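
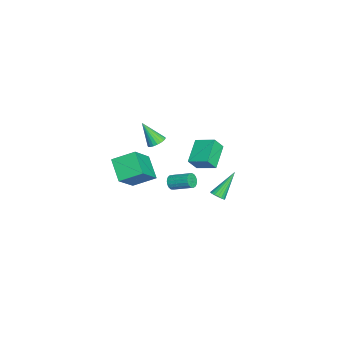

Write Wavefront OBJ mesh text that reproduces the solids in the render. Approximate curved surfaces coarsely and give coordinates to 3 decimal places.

v -4.633 0.086 -2.205
v -4.112 1.28 -1.722
v -3.11 -0.239 -3.047
v -2.588 0.956 -2.563
v -4.272 -0.416 -1.357
v -3.75 0.779 -0.873
v -2.748 -0.74 -2.198
v -2.227 0.454 -1.715
v -3.483 -2.675 -1.108
v -2.953 -2.989 -1.178
v -3.837 -3.585 0.308
v -2.879 -2.791 -1.031
v -2.909 -2.572 -0.898
v -3.038 -2.371 -0.802
v -3.245 -2.223 -0.758
v -3.492 -2.153 -0.775
v -3.738 -2.173 -0.849
v -3.94 -2.28 -0.969
v -4.063 -2.456 -1.112
v -4.086 -2.669 -1.255
v -4.004 -2.884 -1.372
v -3.832 -3.062 -1.444
v -3.6 -3.174 -1.458
v -3.348 -3.199 -1.411
v -3.119 -3.134 -1.312
v -1.2 1.147 -4.019
v -0.765 1.186 -3.756
v -2.18 2.093 -2.541
v -0.767 1.377 -3.879
v -0.855 1.522 -4.03
v -1.011 1.592 -4.179
v -1.205 1.575 -4.296
v -1.397 1.472 -4.358
v -1.551 1.305 -4.353
v -1.635 1.107 -4.282
v -1.633 0.917 -4.159
v -1.545 0.772 -4.008
v -1.389 0.701 -3.859
v -1.196 0.719 -3.742
v -1.003 0.821 -3.68
v -0.849 0.988 -3.685
v -0.477 -1.503 -2.402
v -0.177 -1.764 -2.067
v 0.238 -0.538 -1.484
v -0.063 -0.277 -1.818
v -0.027 -1.722 -2.262
v 0.388 -0.496 -1.678
v 0.019 -1.63 -2.488
v 0.434 -0.404 -1.904
v -0.048 -1.509 -2.695
v 0.367 -0.283 -2.111
v -0.214 -1.386 -2.834
v 0.201 -0.16 -2.251
v -0.44 -1.291 -2.875
v -0.025 -0.064 -2.291
v -0.674 -1.244 -2.807
v -0.26 -0.017 -2.223
v -0.864 -1.256 -2.646
v -0.449 -0.03 -2.063
v -0.965 -1.325 -2.43
v -0.55 -0.099 -1.846
v -0.955 -1.435 -2.206
v -0.54 -0.208 -1.623
v -0.835 -1.56 -2.028
v -0.42 -0.334 -1.444
v -0.633 -1.673 -1.935
v -0.218 -0.446 -1.352
v -0.395 -1.746 -1.949
v 0.019 -0.52 -1.366
v 3.678 -3.315 0.443
v 2.503 -3.858 1.349
v 3.581 -1.987 1.113
v 2.405 -2.53 2.018
v 5.055 -3.93 1.862
v 3.879 -4.473 2.767
v 4.957 -2.602 2.531
v 3.782 -3.145 3.437
f 2 4 1
f 5 2 1
f 1 4 3
f 3 5 1
f 2 8 4
f 6 2 5
f 6 8 2
f 4 8 3
f 7 5 3
f 3 8 7
f 7 6 5
f 8 6 7
f 10 9 12
f 10 12 11
f 12 9 13
f 12 13 11
f 13 9 14
f 13 14 11
f 14 9 15
f 14 15 11
f 15 9 16
f 15 16 11
f 16 9 17
f 16 17 11
f 17 9 18
f 17 18 11
f 18 9 19
f 18 19 11
f 19 9 20
f 19 20 11
f 20 9 21
f 20 21 11
f 21 9 22
f 21 22 11
f 22 9 23
f 22 23 11
f 23 9 24
f 23 24 11
f 24 9 25
f 24 25 11
f 25 9 10
f 25 10 11
f 27 26 29
f 27 29 28
f 29 26 30
f 29 30 28
f 30 26 31
f 30 31 28
f 31 26 32
f 31 32 28
f 32 26 33
f 32 33 28
f 33 26 34
f 33 34 28
f 34 26 35
f 34 35 28
f 35 26 36
f 35 36 28
f 36 26 37
f 36 37 28
f 37 26 38
f 37 38 28
f 38 26 39
f 38 39 28
f 39 26 40
f 39 40 28
f 40 26 41
f 40 41 28
f 41 26 27
f 41 27 28
f 43 42 46
f 43 46 44
f 44 46 47
f 44 47 45
f 46 42 48
f 46 48 47
f 47 48 49
f 47 49 45
f 48 42 50
f 48 50 49
f 49 50 51
f 49 51 45
f 50 42 52
f 50 52 51
f 51 52 53
f 51 53 45
f 52 42 54
f 52 54 53
f 53 54 55
f 53 55 45
f 54 42 56
f 54 56 55
f 55 56 57
f 55 57 45
f 56 42 58
f 56 58 57
f 57 58 59
f 57 59 45
f 58 42 60
f 58 60 59
f 59 60 61
f 59 61 45
f 60 42 62
f 60 62 61
f 61 62 63
f 61 63 45
f 62 42 64
f 62 64 63
f 63 64 65
f 63 65 45
f 64 42 66
f 64 66 65
f 65 66 67
f 65 67 45
f 66 42 68
f 66 68 67
f 67 68 69
f 67 69 45
f 68 42 43
f 68 43 69
f 69 43 44
f 69 44 45
f 71 73 70
f 74 71 70
f 70 73 72
f 72 74 70
f 71 77 73
f 75 71 74
f 75 77 71
f 73 77 72
f 76 74 72
f 72 77 76
f 76 75 74
f 77 75 76



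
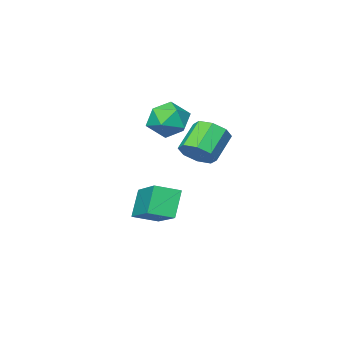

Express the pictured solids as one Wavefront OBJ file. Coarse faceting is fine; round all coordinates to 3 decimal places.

v 0.919 -1.541 -3.292
v 1.713 -1.961 -3.015
v 1.503 0.146 -2.414
v 2.297 -0.273 -2.136
v 1.443 -1.207 -4.284
v 2.237 -1.626 -4.006
v 2.027 0.481 -3.405
v 2.821 0.061 -3.128
v 1.187 0.543 -0.753
v 1.48 0.922 -0.271
v 0.606 0.596 0.516
v 0.313 0.217 0.033
v 1.131 1.189 -0.549
v 0.256 0.863 0.237
v 0.814 1.077 -0.947
v -0.06 0.752 -0.16
v 0.716 0.653 -1.231
v -0.158 0.327 -0.445
v 0.894 0.164 -1.236
v 0.02 -0.162 -0.449
v 1.244 -0.103 -0.957
v 0.369 -0.429 -0.171
v 1.56 0.008 -0.56
v 0.686 -0.317 0.227
v 1.658 0.433 -0.275
v 0.784 0.107 0.511
v 1.313 0.049 0.293
v 1.703 -0.462 -0.199
v 1.137 -0.918 1.159
v 1.527 -1.429 0.667
v 1.933 -0.834 1.036
v 2.041 -0.236 0.501
v 0.799 -1.144 0.459
v 0.907 -0.546 -0.076
v 1.385 -1.2 -0.096
v 2.086 -1.008 0.26
v 0.754 -0.372 0.7
v 1.455 -0.18 1.056
f 2 4 1
f 5 2 1
f 1 4 3
f 3 5 1
f 2 8 4
f 6 2 5
f 6 8 2
f 4 8 3
f 7 5 3
f 3 8 7
f 7 6 5
f 8 6 7
f 10 9 13
f 10 13 11
f 11 13 14
f 11 14 12
f 13 9 15
f 13 15 14
f 14 15 16
f 14 16 12
f 15 9 17
f 15 17 16
f 16 17 18
f 16 18 12
f 17 9 19
f 17 19 18
f 18 19 20
f 18 20 12
f 19 9 21
f 19 21 20
f 20 21 22
f 20 22 12
f 21 9 23
f 21 23 22
f 22 23 24
f 22 24 12
f 23 9 25
f 23 25 24
f 24 25 26
f 24 26 12
f 25 9 10
f 25 10 26
f 26 10 11
f 26 11 12
f 27 38 32
f 27 32 28
f 27 28 34
f 27 34 37
f 27 37 38
f 28 32 36
f 32 38 31
f 38 37 29
f 37 34 33
f 34 28 35
f 30 36 31
f 30 31 29
f 30 29 33
f 30 33 35
f 30 35 36
f 31 36 32
f 29 31 38
f 33 29 37
f 35 33 34
f 36 35 28



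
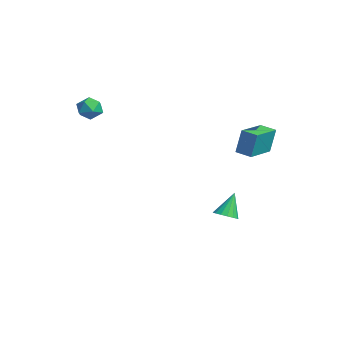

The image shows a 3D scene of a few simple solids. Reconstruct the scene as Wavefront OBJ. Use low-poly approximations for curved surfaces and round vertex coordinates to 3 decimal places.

v -0.156 1.463 -2.927
v 0.254 1.1 -2.636
v -0.524 2.037 -1.693
v 0.41 1.343 -2.703
v 0.436 1.614 -2.821
v 0.327 1.851 -2.963
v 0.107 1.998 -3.098
v -0.173 2.023 -3.193
v -0.449 1.919 -3.227
v -0.658 1.711 -3.192
v -0.752 1.446 -3.097
v -0.709 1.185 -2.963
v -0.54 0.988 -2.82
v -0.282 0.899 -2.702
v 0.004 0.939 -2.636
v -3.098 -3.46 3.122
v -2.761 -4.026 3.373
v -4.099 -3.974 3.307
v -3.762 -4.54 3.558
v -3.757 -3.937 3.922
v -3.138 -3.619 3.808
v -3.722 -4.381 2.872
v -3.103 -4.063 2.758
v -3.147 -4.595 3.219
v -3.168 -4.32 3.867
v -3.692 -3.68 2.813
v -3.713 -3.405 3.461
v 2.451 0.977 2.17
v 2.517 1.224 3.465
v 1.43 2.247 1.981
v 1.497 2.493 3.276
v 3.083 1.467 2.044
v 3.15 1.713 3.339
v 2.063 2.736 1.855
v 2.129 2.983 3.15
f 2 1 4
f 2 4 3
f 4 1 5
f 4 5 3
f 5 1 6
f 5 6 3
f 6 1 7
f 6 7 3
f 7 1 8
f 7 8 3
f 8 1 9
f 8 9 3
f 9 1 10
f 9 10 3
f 10 1 11
f 10 11 3
f 11 1 12
f 11 12 3
f 12 1 13
f 12 13 3
f 13 1 14
f 13 14 3
f 14 1 15
f 14 15 3
f 15 1 2
f 15 2 3
f 16 27 21
f 16 21 17
f 16 17 23
f 16 23 26
f 16 26 27
f 17 21 25
f 21 27 20
f 27 26 18
f 26 23 22
f 23 17 24
f 19 25 20
f 19 20 18
f 19 18 22
f 19 22 24
f 19 24 25
f 20 25 21
f 18 20 27
f 22 18 26
f 24 22 23
f 25 24 17
f 29 31 28
f 32 29 28
f 28 31 30
f 30 32 28
f 29 35 31
f 33 29 32
f 33 35 29
f 31 35 30
f 34 32 30
f 30 35 34
f 34 33 32
f 35 33 34



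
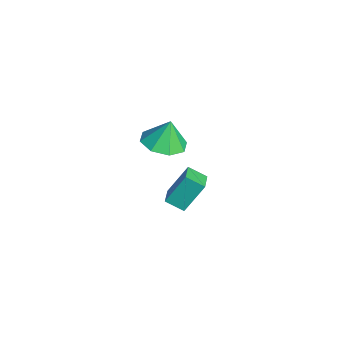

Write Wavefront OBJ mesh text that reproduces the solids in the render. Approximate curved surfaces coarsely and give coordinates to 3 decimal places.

v -1.417 0.03 -2.629
v -1.505 0.977 -1.172
v -1.011 0.798 -3.104
v -1.099 1.745 -1.647
v -0.461 -0.305 -2.353
v -0.549 0.642 -0.896
v -0.055 0.463 -2.828
v -0.143 1.41 -1.371
v 0.399 -0.546 2.788
v 1.136 -1.244 3.017
v 0.321 -0.214 4.052
v 1.437 -0.527 2.847
v 1.13 0.178 2.642
v 0.395 0.459 2.523
v -0.338 0.151 2.559
v -0.639 -0.566 2.729
v -0.332 -1.271 2.933
v 0.403 -1.552 3.053
f 2 4 1
f 5 2 1
f 1 4 3
f 3 5 1
f 2 8 4
f 6 2 5
f 6 8 2
f 4 8 3
f 7 5 3
f 3 8 7
f 7 6 5
f 8 6 7
f 10 9 12
f 10 12 11
f 12 9 13
f 12 13 11
f 13 9 14
f 13 14 11
f 14 9 15
f 14 15 11
f 15 9 16
f 15 16 11
f 16 9 17
f 16 17 11
f 17 9 18
f 17 18 11
f 18 9 10
f 18 10 11



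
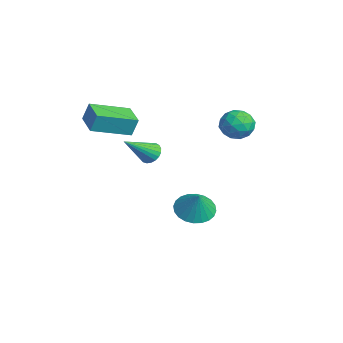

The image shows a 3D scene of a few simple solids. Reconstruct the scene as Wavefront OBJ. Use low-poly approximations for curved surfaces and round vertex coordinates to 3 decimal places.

v 1.661 -1.959 0.866
v 2.27 -1.886 0.681
v 2.219 -3.401 2.134
v 2.252 -1.714 0.884
v 2.133 -1.585 1.083
v 1.932 -1.52 1.246
v 1.684 -1.531 1.342
v 1.432 -1.616 1.356
v 1.22 -1.761 1.285
v 1.084 -1.939 1.142
v 1.048 -2.121 0.951
v 1.118 -2.275 0.746
v 1.281 -2.374 0.561
v 1.511 -2.401 0.429
v 1.766 -2.352 0.372
v 2.003 -2.235 0.401
v 2.181 -2.07 0.51
v -1.233 3.23 1.069
v -0.6 3.664 0.498
v -0.1 2.356 1.662
v 0.533 2.79 1.091
v 0.126 3.274 1.809
v -0.574 3.814 1.443
v -0.126 2.206 0.717
v -0.826 2.746 0.351
v 0.085 3.031 0.281
v 0.24 3.691 0.956
v -0.94 2.329 1.204
v -0.785 2.989 1.879
v -1.016 3.523 0.732
v 0.316 2.497 1.428
v 0.076 2.781 1.851
v 0.449 3.036 1.515
v -1.001 3.612 1.287
v -0.628 3.867 0.952
v -0.202 3.638 1.722
v -0.072 2.153 1.208
v 0.301 2.408 0.873
v -1.149 2.984 0.645
v -0.776 3.239 0.309
v -0.498 2.382 0.438
v -0.241 3.407 0.268
v 0.424 2.894 0.617
v 0.037 2.55 0.397
v -0.374 2.867 0.182
v -0.15 3.795 0.665
v 0.516 3.281 1.013
v 0.277 3.566 1.436
v -0.135 3.883 1.22
v 0.252 3.423 0.537
v -1.216 2.739 1.147
v -0.55 2.225 1.495
v -0.565 2.137 0.94
v -0.977 2.454 0.724
v -1.124 3.126 1.543
v -0.459 2.613 1.892
v -0.326 3.153 1.978
v -0.737 3.47 1.763
v -0.952 2.597 1.623
v -0.495 0.92 -4.571
v 0.433 0.974 -5.1
v 0.215 0.9 -3.329
v 0.348 1.379 -5.045
v 0.134 1.714 -4.917
v -0.176 1.928 -4.736
v -0.534 1.989 -4.531
v -0.886 1.887 -4.331
v -1.179 1.638 -4.168
v -1.367 1.279 -4.066
v -1.423 0.866 -4.041
v -1.337 0.461 -4.096
v -1.123 0.127 -4.224
v -0.814 -0.088 -4.405
v -0.456 -0.148 -4.611
v -0.103 -0.046 -4.81
v 0.189 0.203 -4.974
v 0.378 0.561 -5.075
v -2.33 -4.23 1.604
v -2.233 -3.904 2.618
v -2.42 -2.153 0.946
v -2.323 -1.828 1.961
v -0.877 -4.212 1.459
v -0.78 -3.887 2.474
v -0.967 -2.136 0.802
v -0.87 -1.81 1.816
f 2 1 4
f 2 4 3
f 4 1 5
f 4 5 3
f 5 1 6
f 5 6 3
f 6 1 7
f 6 7 3
f 7 1 8
f 7 8 3
f 8 1 9
f 8 9 3
f 9 1 10
f 9 10 3
f 10 1 11
f 10 11 3
f 11 1 12
f 11 12 3
f 12 1 13
f 12 13 3
f 13 1 14
f 13 14 3
f 14 1 15
f 14 15 3
f 15 1 16
f 15 16 3
f 16 1 17
f 16 17 3
f 17 1 2
f 17 2 3
f 18 55 34
f 55 29 58
f 34 58 23
f 55 58 34
f 18 34 30
f 34 23 35
f 30 35 19
f 34 35 30
f 18 30 39
f 30 19 40
f 39 40 25
f 30 40 39
f 18 39 51
f 39 25 54
f 51 54 28
f 39 54 51
f 18 51 55
f 51 28 59
f 55 59 29
f 51 59 55
f 19 35 46
f 35 23 49
f 46 49 27
f 35 49 46
f 23 58 36
f 58 29 57
f 36 57 22
f 58 57 36
f 29 59 56
f 59 28 52
f 56 52 20
f 59 52 56
f 28 54 53
f 54 25 41
f 53 41 24
f 54 41 53
f 25 40 45
f 40 19 42
f 45 42 26
f 40 42 45
f 21 47 33
f 47 27 48
f 33 48 22
f 47 48 33
f 21 33 31
f 33 22 32
f 31 32 20
f 33 32 31
f 21 31 38
f 31 20 37
f 38 37 24
f 31 37 38
f 21 38 43
f 38 24 44
f 43 44 26
f 38 44 43
f 21 43 47
f 43 26 50
f 47 50 27
f 43 50 47
f 22 48 36
f 48 27 49
f 36 49 23
f 48 49 36
f 20 32 56
f 32 22 57
f 56 57 29
f 32 57 56
f 24 37 53
f 37 20 52
f 53 52 28
f 37 52 53
f 26 44 45
f 44 24 41
f 45 41 25
f 44 41 45
f 27 50 46
f 50 26 42
f 46 42 19
f 50 42 46
f 61 60 63
f 61 63 62
f 63 60 64
f 63 64 62
f 64 60 65
f 64 65 62
f 65 60 66
f 65 66 62
f 66 60 67
f 66 67 62
f 67 60 68
f 67 68 62
f 68 60 69
f 68 69 62
f 69 60 70
f 69 70 62
f 70 60 71
f 70 71 62
f 71 60 72
f 71 72 62
f 72 60 73
f 72 73 62
f 73 60 74
f 73 74 62
f 74 60 75
f 74 75 62
f 75 60 76
f 75 76 62
f 76 60 77
f 76 77 62
f 77 60 61
f 77 61 62
f 79 81 78
f 82 79 78
f 78 81 80
f 80 82 78
f 79 85 81
f 83 79 82
f 83 85 79
f 81 85 80
f 84 82 80
f 80 85 84
f 84 83 82
f 85 83 84



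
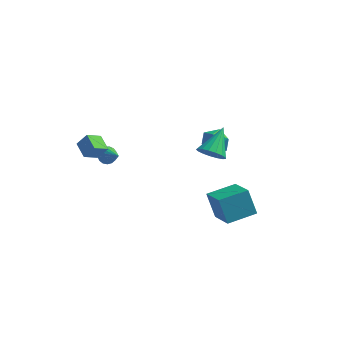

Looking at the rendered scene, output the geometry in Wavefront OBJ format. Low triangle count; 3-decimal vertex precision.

v -3.725 -0.634 0.866
v -3.326 -0.135 0.889
v -2.755 -1.446 1.634
v -3.498 -0.103 1.141
v -3.722 -0.192 1.329
v -3.947 -0.383 1.412
v -4.121 -0.631 1.369
v -4.204 -0.88 1.211
v -4.178 -1.073 0.975
v -4.048 -1.165 0.713
v -3.844 -1.135 0.486
v -3.613 -0.991 0.347
v -3.407 -0.765 0.326
v -3.275 -0.509 0.429
v -3.245 -0.281 0.632
v -4.581 -3.511 3.877
v -3.989 -3.395 4.687
v -4.008 -2.748 3.349
v -3.416 -2.632 4.159
v -3.884 -4.308 3.481
v -3.292 -4.192 4.291
v -3.311 -3.545 2.953
v -2.719 -3.429 3.763
v 2.662 0.228 -4.055
v 1.992 0.66 -2.431
v 4.119 1.482 -3.789
v 3.448 1.914 -2.164
v 3.812 -1.294 -3.176
v 3.141 -0.862 -1.551
v 5.268 -0.04 -2.909
v 4.598 0.392 -1.285
v 2.546 -0.473 2.228
v 3.459 -0.654 2.234
v 2.854 1.113 3.492
v 3.408 -0.372 1.893
v 3.16 -0.114 1.629
v 2.771 0.063 1.502
v 2.331 0.116 1.542
v 1.941 0.035 1.739
v 1.689 -0.162 2.048
v 1.633 -0.431 2.398
v 1.787 -0.709 2.71
v 2.115 -0.933 2.911
v 2.541 -1.052 2.956
v 2.969 -1.037 2.835
v 3.3 -0.894 2.574
v 1.06 3.427 0.942
v 1.96 3.803 1.159
v 1.72 2.517 -0.219
v 2.62 2.893 -0.002
v 2.164 2.284 0.645
v 1.756 2.847 1.363
v 1.924 3.473 -0.423
v 1.516 4.036 0.295
v 2.494 3.832 0.315
v 2.642 3.097 0.976
v 1.038 3.223 -0.036
v 1.186 2.488 0.625
f 2 1 4
f 2 4 3
f 4 1 5
f 4 5 3
f 5 1 6
f 5 6 3
f 6 1 7
f 6 7 3
f 7 1 8
f 7 8 3
f 8 1 9
f 8 9 3
f 9 1 10
f 9 10 3
f 10 1 11
f 10 11 3
f 11 1 12
f 11 12 3
f 12 1 13
f 12 13 3
f 13 1 14
f 13 14 3
f 14 1 15
f 14 15 3
f 15 1 2
f 15 2 3
f 17 19 16
f 20 17 16
f 16 19 18
f 18 20 16
f 17 23 19
f 21 17 20
f 21 23 17
f 19 23 18
f 22 20 18
f 18 23 22
f 22 21 20
f 23 21 22
f 25 27 24
f 28 25 24
f 24 27 26
f 26 28 24
f 25 31 27
f 29 25 28
f 29 31 25
f 27 31 26
f 30 28 26
f 26 31 30
f 30 29 28
f 31 29 30
f 33 32 35
f 33 35 34
f 35 32 36
f 35 36 34
f 36 32 37
f 36 37 34
f 37 32 38
f 37 38 34
f 38 32 39
f 38 39 34
f 39 32 40
f 39 40 34
f 40 32 41
f 40 41 34
f 41 32 42
f 41 42 34
f 42 32 43
f 42 43 34
f 43 32 44
f 43 44 34
f 44 32 45
f 44 45 34
f 45 32 46
f 45 46 34
f 46 32 33
f 46 33 34
f 47 58 52
f 47 52 48
f 47 48 54
f 47 54 57
f 47 57 58
f 48 52 56
f 52 58 51
f 58 57 49
f 57 54 53
f 54 48 55
f 50 56 51
f 50 51 49
f 50 49 53
f 50 53 55
f 50 55 56
f 51 56 52
f 49 51 58
f 53 49 57
f 55 53 54
f 56 55 48



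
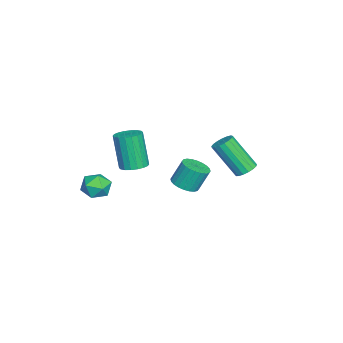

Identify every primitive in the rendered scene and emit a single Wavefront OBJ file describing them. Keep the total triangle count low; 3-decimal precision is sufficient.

v -3.131 -0.235 -0.881
v -2.664 0.268 -1.019
v -2.862 0.758 0.103
v -3.329 0.255 0.241
v -2.895 0.383 -1.109
v -3.093 0.873 0.012
v -3.162 0.404 -1.165
v -3.359 0.894 -0.044
v -3.423 0.327 -1.178
v -3.621 0.817 -0.056
v -3.641 0.165 -1.146
v -3.838 0.655 -0.024
v -3.781 -0.058 -1.073
v -3.978 0.432 0.049
v -3.822 -0.308 -0.971
v -4.019 0.182 0.151
v -3.757 -0.547 -0.855
v -3.955 -0.057 0.267
v -3.598 -0.738 -0.743
v -3.796 -0.248 0.379
v -3.367 -0.853 -0.652
v -3.565 -0.363 0.469
v -3.101 -0.874 -0.596
v -3.298 -0.384 0.525
v -2.839 -0.797 -0.584
v -3.037 -0.307 0.538
v -2.622 -0.635 -0.616
v -2.819 -0.145 0.506
v -2.482 -0.412 -0.689
v -2.679 0.078 0.433
v -2.441 -0.162 -0.791
v -2.638 0.328 0.331
v -2.505 0.077 -0.907
v -2.703 0.567 0.215
v 1.07 -3.128 2.164
v 1.511 -2.554 2.029
v 1.829 -3.846 1.591
v 2.27 -3.272 1.456
v 2.194 -3.523 2.144
v 1.725 -3.08 2.497
v 1.615 -3.32 1.123
v 1.146 -2.877 1.476
v 1.848 -2.673 1.385
v 2.205 -2.799 2.016
v 1.135 -3.601 1.604
v 1.492 -3.727 2.235
v 0.858 -1.72 2.702
v 1.408 -1.453 2.89
v 0.992 -1.792 4.587
v 0.442 -2.06 4.398
v 1.227 -1.233 2.89
v 0.811 -1.572 4.587
v 0.974 -1.109 2.852
v 0.557 -1.448 4.549
v 0.697 -1.107 2.785
v 0.28 -1.446 4.482
v 0.452 -1.226 2.701
v 0.036 -1.565 4.398
v 0.288 -1.443 2.617
v -0.129 -1.782 4.314
v 0.237 -1.715 2.55
v -0.18 -2.054 4.247
v 0.308 -1.988 2.513
v -0.108 -2.327 4.21
v 0.489 -2.208 2.513
v 0.073 -2.547 4.21
v 0.743 -2.332 2.551
v 0.326 -2.671 4.248
v 1.02 -2.334 2.618
v 0.603 -2.673 4.315
v 1.264 -2.215 2.702
v 0.848 -2.554 4.399
v 1.429 -1.998 2.786
v 1.012 -2.337 4.483
v 1.48 -1.726 2.853
v 1.063 -2.065 4.55
v 0.201 2.959 2.562
v 0.509 2.578 2.336
v 0.267 1.499 3.832
v -0.041 1.881 4.058
v 0.677 2.723 2.468
v 0.435 1.644 3.964
v 0.736 2.922 2.622
v 0.494 1.843 4.118
v 0.673 3.13 2.762
v 0.431 2.051 4.257
v 0.501 3.299 2.856
v 0.259 2.22 4.351
v 0.261 3.39 2.882
v 0.019 2.311 4.378
v 0.007 3.382 2.836
v -0.235 2.304 4.332
v -0.203 3.278 2.727
v -0.445 2.199 4.222
v -0.32 3.1 2.58
v -0.562 2.022 4.075
v -0.318 2.891 2.429
v -0.56 1.812 3.924
v -0.197 2.697 2.308
v -0.439 1.618 3.804
v 0.015 2.563 2.246
v -0.226 1.484 3.742
v 0.27 2.52 2.256
v 0.028 1.441 3.752
f 2 1 5
f 2 5 3
f 3 5 6
f 3 6 4
f 5 1 7
f 5 7 6
f 6 7 8
f 6 8 4
f 7 1 9
f 7 9 8
f 8 9 10
f 8 10 4
f 9 1 11
f 9 11 10
f 10 11 12
f 10 12 4
f 11 1 13
f 11 13 12
f 12 13 14
f 12 14 4
f 13 1 15
f 13 15 14
f 14 15 16
f 14 16 4
f 15 1 17
f 15 17 16
f 16 17 18
f 16 18 4
f 17 1 19
f 17 19 18
f 18 19 20
f 18 20 4
f 19 1 21
f 19 21 20
f 20 21 22
f 20 22 4
f 21 1 23
f 21 23 22
f 22 23 24
f 22 24 4
f 23 1 25
f 23 25 24
f 24 25 26
f 24 26 4
f 25 1 27
f 25 27 26
f 26 27 28
f 26 28 4
f 27 1 29
f 27 29 28
f 28 29 30
f 28 30 4
f 29 1 31
f 29 31 30
f 30 31 32
f 30 32 4
f 31 1 33
f 31 33 32
f 32 33 34
f 32 34 4
f 33 1 2
f 33 2 34
f 34 2 3
f 34 3 4
f 35 46 40
f 35 40 36
f 35 36 42
f 35 42 45
f 35 45 46
f 36 40 44
f 40 46 39
f 46 45 37
f 45 42 41
f 42 36 43
f 38 44 39
f 38 39 37
f 38 37 41
f 38 41 43
f 38 43 44
f 39 44 40
f 37 39 46
f 41 37 45
f 43 41 42
f 44 43 36
f 48 47 51
f 48 51 49
f 49 51 52
f 49 52 50
f 51 47 53
f 51 53 52
f 52 53 54
f 52 54 50
f 53 47 55
f 53 55 54
f 54 55 56
f 54 56 50
f 55 47 57
f 55 57 56
f 56 57 58
f 56 58 50
f 57 47 59
f 57 59 58
f 58 59 60
f 58 60 50
f 59 47 61
f 59 61 60
f 60 61 62
f 60 62 50
f 61 47 63
f 61 63 62
f 62 63 64
f 62 64 50
f 63 47 65
f 63 65 64
f 64 65 66
f 64 66 50
f 65 47 67
f 65 67 66
f 66 67 68
f 66 68 50
f 67 47 69
f 67 69 68
f 68 69 70
f 68 70 50
f 69 47 71
f 69 71 70
f 70 71 72
f 70 72 50
f 71 47 73
f 71 73 72
f 72 73 74
f 72 74 50
f 73 47 75
f 73 75 74
f 74 75 76
f 74 76 50
f 75 47 48
f 75 48 76
f 76 48 49
f 76 49 50
f 78 77 81
f 78 81 79
f 79 81 82
f 79 82 80
f 81 77 83
f 81 83 82
f 82 83 84
f 82 84 80
f 83 77 85
f 83 85 84
f 84 85 86
f 84 86 80
f 85 77 87
f 85 87 86
f 86 87 88
f 86 88 80
f 87 77 89
f 87 89 88
f 88 89 90
f 88 90 80
f 89 77 91
f 89 91 90
f 90 91 92
f 90 92 80
f 91 77 93
f 91 93 92
f 92 93 94
f 92 94 80
f 93 77 95
f 93 95 94
f 94 95 96
f 94 96 80
f 95 77 97
f 95 97 96
f 96 97 98
f 96 98 80
f 97 77 99
f 97 99 98
f 98 99 100
f 98 100 80
f 99 77 101
f 99 101 100
f 100 101 102
f 100 102 80
f 101 77 103
f 101 103 102
f 102 103 104
f 102 104 80
f 103 77 78
f 103 78 104
f 104 78 79
f 104 79 80



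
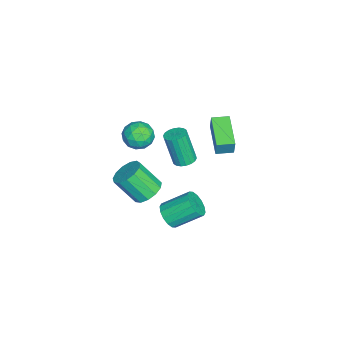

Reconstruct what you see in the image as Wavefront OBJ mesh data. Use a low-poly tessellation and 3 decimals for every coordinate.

v 3.495 -2.316 -1.062
v 4.419 -2.543 -1.188
v 4.329 -3.75 0.315
v 3.405 -3.524 0.442
v 4.411 -2.121 -0.85
v 4.321 -3.328 0.654
v 4.111 -1.761 -0.579
v 4.021 -2.968 0.925
v 3.616 -1.577 -0.461
v 3.526 -2.785 1.042
v 3.083 -1.629 -0.534
v 2.993 -2.836 0.969
v 2.68 -1.898 -0.774
v 2.59 -3.105 0.729
v 2.536 -2.301 -1.106
v 2.446 -3.508 0.397
v 2.697 -2.708 -1.424
v 2.607 -3.915 0.079
v 3.111 -2.991 -1.626
v 3.021 -4.198 -0.123
v 3.647 -3.06 -1.65
v 3.557 -4.267 -0.146
v 4.135 -2.893 -1.486
v 4.045 -4.1 0.017
v 3.061 -0.344 1.761
v 3.69 -0.151 1.886
v 3.468 -0.724 3.884
v 2.839 -0.916 3.759
v 3.533 0.097 1.94
v 3.311 -0.476 3.938
v 3.283 0.257 1.958
v 3.061 -0.315 3.956
v 2.988 0.299 1.937
v 2.766 -0.274 3.935
v 2.708 0.213 1.881
v 2.486 -0.36 3.879
v 2.498 0.017 1.802
v 2.276 -0.556 3.8
v 2.399 -0.25 1.714
v 2.177 -0.823 3.712
v 2.432 -0.536 1.636
v 2.21 -1.109 3.634
v 2.589 -0.784 1.582
v 2.367 -1.357 3.58
v 2.839 -0.945 1.564
v 2.617 -1.517 3.562
v 3.134 -0.986 1.585
v 2.912 -1.559 3.583
v 3.414 -0.9 1.641
v 3.192 -1.473 3.639
v 3.624 -0.704 1.72
v 3.402 -1.277 3.718
v 3.723 -0.437 1.808
v 3.501 -1.01 3.806
v 3.239 -2.137 3.077
v 3.809 -2.901 2.992
v 2.371 -2.899 4.108
v 2.941 -3.663 4.023
v 3.267 -2.867 4.442
v 3.804 -2.396 3.805
v 2.376 -3.404 3.295
v 2.913 -2.933 2.658
v 3.276 -3.684 3.127
v 3.826 -3.352 3.836
v 2.354 -2.448 3.264
v 2.904 -2.116 3.973
v 3.6 -2.452 2.944
v 2.58 -3.348 4.156
v 2.771 -2.88 4.402
v 3.106 -3.329 4.352
v 3.597 -2.155 3.422
v 3.932 -2.604 3.372
v 3.614 -2.585 4.224
v 2.248 -3.196 3.728
v 2.583 -3.645 3.678
v 3.074 -2.471 2.748
v 3.409 -2.92 2.698
v 2.566 -3.215 2.876
v 3.622 -3.361 2.973
v 3.111 -3.809 3.579
v 2.78 -3.657 3.151
v 3.095 -3.38 2.777
v 3.945 -3.166 3.39
v 3.435 -3.614 3.996
v 3.627 -3.147 4.242
v 3.942 -2.87 3.868
v 3.632 -3.627 3.469
v 2.745 -2.186 3.104
v 2.235 -2.634 3.71
v 2.238 -2.93 3.232
v 2.553 -2.653 2.858
v 3.069 -1.991 3.521
v 2.558 -2.439 4.127
v 3.085 -2.42 4.323
v 3.4 -2.143 3.949
v 2.548 -2.173 3.631
v -0.411 0.491 1.612
v -0.131 0.59 2.681
v -0.726 1.472 1.604
v -0.446 1.571 2.673
v 1.526 1.109 1.047
v 1.806 1.208 2.116
v 1.211 2.09 1.039
v 1.491 2.189 2.108
v 2.529 -1.352 -4.147
v 3.299 -1.008 -4.398
v 2.962 0.535 -3.324
v 2.191 0.192 -3.073
v 2.998 -0.86 -4.706
v 2.661 0.683 -3.632
v 2.572 -0.843 -4.864
v 2.234 0.7 -3.79
v 2.133 -0.963 -4.83
v 1.796 0.58 -3.756
v 1.801 -1.186 -4.613
v 1.463 0.357 -3.539
v 1.664 -1.454 -4.271
v 1.326 0.089 -3.197
v 1.758 -1.695 -3.896
v 1.421 -0.152 -2.822
v 2.059 -1.843 -3.588
v 1.722 -0.3 -2.514
v 2.486 -1.86 -3.43
v 2.148 -0.317 -2.356
v 2.924 -1.74 -3.464
v 2.587 -0.197 -2.39
v 3.257 -1.517 -3.681
v 2.919 0.026 -2.607
v 3.394 -1.249 -4.023
v 3.056 0.294 -2.949
f 2 1 5
f 2 5 3
f 3 5 6
f 3 6 4
f 5 1 7
f 5 7 6
f 6 7 8
f 6 8 4
f 7 1 9
f 7 9 8
f 8 9 10
f 8 10 4
f 9 1 11
f 9 11 10
f 10 11 12
f 10 12 4
f 11 1 13
f 11 13 12
f 12 13 14
f 12 14 4
f 13 1 15
f 13 15 14
f 14 15 16
f 14 16 4
f 15 1 17
f 15 17 16
f 16 17 18
f 16 18 4
f 17 1 19
f 17 19 18
f 18 19 20
f 18 20 4
f 19 1 21
f 19 21 20
f 20 21 22
f 20 22 4
f 21 1 23
f 21 23 22
f 22 23 24
f 22 24 4
f 23 1 2
f 23 2 24
f 24 2 3
f 24 3 4
f 26 25 29
f 26 29 27
f 27 29 30
f 27 30 28
f 29 25 31
f 29 31 30
f 30 31 32
f 30 32 28
f 31 25 33
f 31 33 32
f 32 33 34
f 32 34 28
f 33 25 35
f 33 35 34
f 34 35 36
f 34 36 28
f 35 25 37
f 35 37 36
f 36 37 38
f 36 38 28
f 37 25 39
f 37 39 38
f 38 39 40
f 38 40 28
f 39 25 41
f 39 41 40
f 40 41 42
f 40 42 28
f 41 25 43
f 41 43 42
f 42 43 44
f 42 44 28
f 43 25 45
f 43 45 44
f 44 45 46
f 44 46 28
f 45 25 47
f 45 47 46
f 46 47 48
f 46 48 28
f 47 25 49
f 47 49 48
f 48 49 50
f 48 50 28
f 49 25 51
f 49 51 50
f 50 51 52
f 50 52 28
f 51 25 53
f 51 53 52
f 52 53 54
f 52 54 28
f 53 25 26
f 53 26 54
f 54 26 27
f 54 27 28
f 55 92 71
f 92 66 95
f 71 95 60
f 92 95 71
f 55 71 67
f 71 60 72
f 67 72 56
f 71 72 67
f 55 67 76
f 67 56 77
f 76 77 62
f 67 77 76
f 55 76 88
f 76 62 91
f 88 91 65
f 76 91 88
f 55 88 92
f 88 65 96
f 92 96 66
f 88 96 92
f 56 72 83
f 72 60 86
f 83 86 64
f 72 86 83
f 60 95 73
f 95 66 94
f 73 94 59
f 95 94 73
f 66 96 93
f 96 65 89
f 93 89 57
f 96 89 93
f 65 91 90
f 91 62 78
f 90 78 61
f 91 78 90
f 62 77 82
f 77 56 79
f 82 79 63
f 77 79 82
f 58 84 70
f 84 64 85
f 70 85 59
f 84 85 70
f 58 70 68
f 70 59 69
f 68 69 57
f 70 69 68
f 58 68 75
f 68 57 74
f 75 74 61
f 68 74 75
f 58 75 80
f 75 61 81
f 80 81 63
f 75 81 80
f 58 80 84
f 80 63 87
f 84 87 64
f 80 87 84
f 59 85 73
f 85 64 86
f 73 86 60
f 85 86 73
f 57 69 93
f 69 59 94
f 93 94 66
f 69 94 93
f 61 74 90
f 74 57 89
f 90 89 65
f 74 89 90
f 63 81 82
f 81 61 78
f 82 78 62
f 81 78 82
f 64 87 83
f 87 63 79
f 83 79 56
f 87 79 83
f 98 100 97
f 101 98 97
f 97 100 99
f 99 101 97
f 98 104 100
f 102 98 101
f 102 104 98
f 100 104 99
f 103 101 99
f 99 104 103
f 103 102 101
f 104 102 103
f 106 105 109
f 106 109 107
f 107 109 110
f 107 110 108
f 109 105 111
f 109 111 110
f 110 111 112
f 110 112 108
f 111 105 113
f 111 113 112
f 112 113 114
f 112 114 108
f 113 105 115
f 113 115 114
f 114 115 116
f 114 116 108
f 115 105 117
f 115 117 116
f 116 117 118
f 116 118 108
f 117 105 119
f 117 119 118
f 118 119 120
f 118 120 108
f 119 105 121
f 119 121 120
f 120 121 122
f 120 122 108
f 121 105 123
f 121 123 122
f 122 123 124
f 122 124 108
f 123 105 125
f 123 125 124
f 124 125 126
f 124 126 108
f 125 105 127
f 125 127 126
f 126 127 128
f 126 128 108
f 127 105 129
f 127 129 128
f 128 129 130
f 128 130 108
f 129 105 106
f 129 106 130
f 130 106 107
f 130 107 108



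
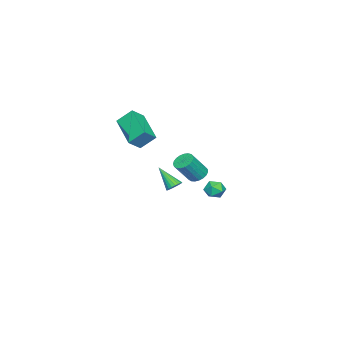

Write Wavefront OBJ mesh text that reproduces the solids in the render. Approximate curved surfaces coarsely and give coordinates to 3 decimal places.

v -3.687 -1.85 -2.552
v -3.306 -1.638 -2.269
v -3.953 -2.93 -1.388
v -3.479 -1.525 -2.204
v -3.687 -1.469 -2.199
v -3.896 -1.478 -2.255
v -4.068 -1.552 -2.362
v -4.175 -1.677 -2.503
v -4.198 -1.832 -2.651
v -4.132 -1.99 -2.783
v -3.989 -2.124 -2.875
v -3.794 -2.211 -2.911
v -3.581 -2.235 -2.885
v -3.386 -2.193 -2.801
v -3.243 -2.091 -2.675
v -3.177 -1.948 -2.527
v -3.2 -1.788 -2.383
v -0.325 2.327 0.018
v 0.063 2.568 -0.446
v -0.503 1.472 -0.574
v -0.115 1.713 -1.038
v 0.139 1.516 -0.471
v 0.249 2.044 -0.105
v -0.689 1.996 -0.915
v -0.579 2.524 -0.549
v -0.161 2.363 -1.023
v 0.35 2.067 -0.749
v -0.79 1.973 -0.271
v -0.279 1.677 0.003
v 3.392 2.602 2.274
v 3.696 2.234 1.926
v 4.431 1.751 3.079
v 4.128 2.118 3.426
v 3.836 2.435 1.921
v 4.571 1.952 3.074
v 3.899 2.666 1.978
v 4.634 2.183 3.13
v 3.874 2.885 2.085
v 4.609 2.402 3.238
v 3.767 3.055 2.225
v 4.502 2.572 3.378
v 3.594 3.147 2.374
v 4.329 2.664 3.526
v 3.387 3.144 2.505
v 4.122 2.661 3.657
v 3.181 3.048 2.596
v 3.916 2.565 3.749
v 3.011 2.874 2.631
v 3.746 2.391 3.784
v 2.907 2.654 2.605
v 3.642 2.171 3.758
v 2.887 2.424 2.521
v 3.622 1.941 3.674
v 2.955 2.225 2.395
v 3.69 1.742 3.548
v 3.098 2.091 2.247
v 3.833 1.608 3.4
v 3.292 2.045 2.104
v 4.027 1.562 3.257
v 3.504 2.096 1.991
v 4.239 1.613 3.144
v 0.121 -2.834 3.431
v -0.171 -2.05 4.221
v 1.484 -1.486 2.598
v 1.192 -0.703 3.387
v 0.828 -3.177 4.033
v 0.536 -2.394 4.822
v 2.191 -1.83 3.199
v 1.899 -1.046 3.989
f 2 1 4
f 2 4 3
f 4 1 5
f 4 5 3
f 5 1 6
f 5 6 3
f 6 1 7
f 6 7 3
f 7 1 8
f 7 8 3
f 8 1 9
f 8 9 3
f 9 1 10
f 9 10 3
f 10 1 11
f 10 11 3
f 11 1 12
f 11 12 3
f 12 1 13
f 12 13 3
f 13 1 14
f 13 14 3
f 14 1 15
f 14 15 3
f 15 1 16
f 15 16 3
f 16 1 17
f 16 17 3
f 17 1 2
f 17 2 3
f 18 29 23
f 18 23 19
f 18 19 25
f 18 25 28
f 18 28 29
f 19 23 27
f 23 29 22
f 29 28 20
f 28 25 24
f 25 19 26
f 21 27 22
f 21 22 20
f 21 20 24
f 21 24 26
f 21 26 27
f 22 27 23
f 20 22 29
f 24 20 28
f 26 24 25
f 27 26 19
f 31 30 34
f 31 34 32
f 32 34 35
f 32 35 33
f 34 30 36
f 34 36 35
f 35 36 37
f 35 37 33
f 36 30 38
f 36 38 37
f 37 38 39
f 37 39 33
f 38 30 40
f 38 40 39
f 39 40 41
f 39 41 33
f 40 30 42
f 40 42 41
f 41 42 43
f 41 43 33
f 42 30 44
f 42 44 43
f 43 44 45
f 43 45 33
f 44 30 46
f 44 46 45
f 45 46 47
f 45 47 33
f 46 30 48
f 46 48 47
f 47 48 49
f 47 49 33
f 48 30 50
f 48 50 49
f 49 50 51
f 49 51 33
f 50 30 52
f 50 52 51
f 51 52 53
f 51 53 33
f 52 30 54
f 52 54 53
f 53 54 55
f 53 55 33
f 54 30 56
f 54 56 55
f 55 56 57
f 55 57 33
f 56 30 58
f 56 58 57
f 57 58 59
f 57 59 33
f 58 30 60
f 58 60 59
f 59 60 61
f 59 61 33
f 60 30 31
f 60 31 61
f 61 31 32
f 61 32 33
f 63 65 62
f 66 63 62
f 62 65 64
f 64 66 62
f 63 69 65
f 67 63 66
f 67 69 63
f 65 69 64
f 68 66 64
f 64 69 68
f 68 67 66
f 69 67 68



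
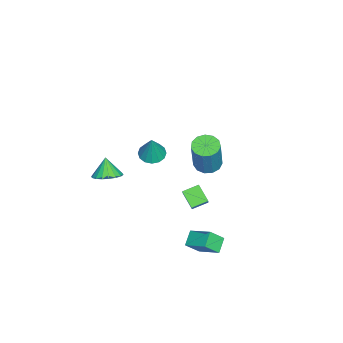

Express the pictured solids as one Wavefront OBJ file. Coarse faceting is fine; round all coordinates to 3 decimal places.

v 2.698 -2.742 0.957
v 3.34 -2.431 1.342
v 2.222 -2.978 1.943
v 3.122 -2.146 1.305
v 2.821 -1.979 1.2
v 2.495 -1.962 1.046
v 2.21 -2.101 0.875
v 2.021 -2.366 0.72
v 1.966 -2.706 0.612
v 2.057 -3.052 0.572
v 2.274 -3.337 0.609
v 2.576 -3.505 0.715
v 2.901 -3.521 0.868
v 3.187 -3.382 1.039
v 3.376 -3.117 1.194
v 3.43 -2.778 1.302
v -0.253 1.659 0.554
v 0.328 2.075 0.328
v 1.054 2.158 2.339
v 0.473 1.741 2.566
v 0.02 2.346 0.428
v 0.745 2.428 2.439
v -0.376 2.399 0.568
v 0.35 2.481 2.58
v -0.732 2.216 0.704
v -0.006 2.299 2.716
v -0.936 1.857 0.792
v -0.21 1.939 2.804
v -0.923 1.435 0.805
v -0.198 1.517 2.817
v -0.697 1.084 0.738
v 0.028 1.166 2.75
v -0.331 0.915 0.613
v 0.395 0.998 2.624
v 0.061 0.983 0.469
v 0.786 1.065 2.48
v 0.353 1.265 0.352
v 1.078 1.348 2.364
v 0.452 1.672 0.299
v 1.178 1.755 2.311
v 2.009 2.121 -3.441
v 2.498 3.286 -2.773
v 2.789 2.071 -3.926
v 3.279 3.236 -3.258
v 2.441 1.504 -2.682
v 2.931 2.669 -2.014
v 3.222 1.454 -3.167
v 3.711 2.619 -2.499
v -4.227 -2.5 -3.066
v -3.725 -1.959 -3.285
v -3.673 -2.36 -1.454
v -4.056 -1.759 -3.189
v -4.433 -1.758 -3.059
v -4.755 -1.956 -2.932
v -4.935 -2.299 -2.84
v -4.926 -2.696 -2.809
v -4.729 -3.041 -2.846
v -4.398 -3.241 -2.943
v -4.021 -3.242 -3.072
v -3.699 -3.044 -3.2
v -3.519 -2.701 -3.292
v -3.528 -2.303 -3.323
v 1.108 2.075 -1.415
v 0.563 1.433 -0.755
v 2.241 2.366 -0.196
v 1.697 1.724 0.464
v 1.603 1.356 -1.704
v 1.059 0.714 -1.044
v 2.737 1.647 -0.485
v 2.192 1.005 0.175
f 2 1 4
f 2 4 3
f 4 1 5
f 4 5 3
f 5 1 6
f 5 6 3
f 6 1 7
f 6 7 3
f 7 1 8
f 7 8 3
f 8 1 9
f 8 9 3
f 9 1 10
f 9 10 3
f 10 1 11
f 10 11 3
f 11 1 12
f 11 12 3
f 12 1 13
f 12 13 3
f 13 1 14
f 13 14 3
f 14 1 15
f 14 15 3
f 15 1 16
f 15 16 3
f 16 1 2
f 16 2 3
f 18 17 21
f 18 21 19
f 19 21 22
f 19 22 20
f 21 17 23
f 21 23 22
f 22 23 24
f 22 24 20
f 23 17 25
f 23 25 24
f 24 25 26
f 24 26 20
f 25 17 27
f 25 27 26
f 26 27 28
f 26 28 20
f 27 17 29
f 27 29 28
f 28 29 30
f 28 30 20
f 29 17 31
f 29 31 30
f 30 31 32
f 30 32 20
f 31 17 33
f 31 33 32
f 32 33 34
f 32 34 20
f 33 17 35
f 33 35 34
f 34 35 36
f 34 36 20
f 35 17 37
f 35 37 36
f 36 37 38
f 36 38 20
f 37 17 39
f 37 39 38
f 38 39 40
f 38 40 20
f 39 17 18
f 39 18 40
f 40 18 19
f 40 19 20
f 42 44 41
f 45 42 41
f 41 44 43
f 43 45 41
f 42 48 44
f 46 42 45
f 46 48 42
f 44 48 43
f 47 45 43
f 43 48 47
f 47 46 45
f 48 46 47
f 50 49 52
f 50 52 51
f 52 49 53
f 52 53 51
f 53 49 54
f 53 54 51
f 54 49 55
f 54 55 51
f 55 49 56
f 55 56 51
f 56 49 57
f 56 57 51
f 57 49 58
f 57 58 51
f 58 49 59
f 58 59 51
f 59 49 60
f 59 60 51
f 60 49 61
f 60 61 51
f 61 49 62
f 61 62 51
f 62 49 50
f 62 50 51
f 64 66 63
f 67 64 63
f 63 66 65
f 65 67 63
f 64 70 66
f 68 64 67
f 68 70 64
f 66 70 65
f 69 67 65
f 65 70 69
f 69 68 67
f 70 68 69



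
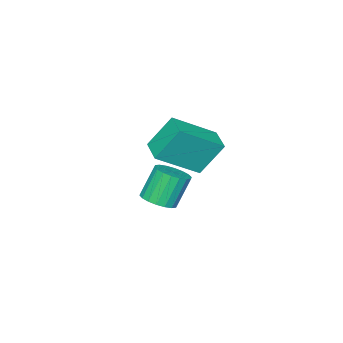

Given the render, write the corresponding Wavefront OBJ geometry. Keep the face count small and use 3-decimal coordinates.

v 0.401 -3.204 -1.196
v 1.023 -3.12 -0.887
v 0.402 -2.971 0.325
v -0.221 -3.056 0.016
v 0.944 -2.828 -0.963
v 0.322 -2.68 0.248
v 0.756 -2.611 -1.086
v 0.135 -2.463 0.126
v 0.499 -2.512 -1.23
v -0.123 -2.364 -0.018
v 0.222 -2.549 -1.368
v -0.4 -2.401 -0.156
v -0.02 -2.717 -1.471
v -0.641 -2.569 -0.259
v -0.178 -2.981 -1.52
v -0.8 -2.832 -0.308
v -0.222 -3.289 -1.505
v -0.843 -3.14 -0.293
v -0.142 -3.58 -1.428
v -0.764 -3.432 -0.217
v 0.045 -3.797 -1.306
v -0.576 -3.649 -0.094
v 0.303 -3.896 -1.162
v -0.319 -3.748 0.05
v 0.58 -3.859 -1.024
v -0.042 -3.711 0.188
v 0.821 -3.691 -0.921
v 0.2 -3.543 0.291
v 0.98 -3.428 -0.872
v 0.358 -3.279 0.34
v 0.774 -1.403 1.864
v 2.099 -2.208 2.891
v 0.167 -0.856 3.074
v 1.492 -1.661 4.102
v 1.328 -0.599 1.778
v 2.653 -1.404 2.806
v 0.721 -0.052 2.989
v 2.046 -0.857 4.016
f 2 1 5
f 2 5 3
f 3 5 6
f 3 6 4
f 5 1 7
f 5 7 6
f 6 7 8
f 6 8 4
f 7 1 9
f 7 9 8
f 8 9 10
f 8 10 4
f 9 1 11
f 9 11 10
f 10 11 12
f 10 12 4
f 11 1 13
f 11 13 12
f 12 13 14
f 12 14 4
f 13 1 15
f 13 15 14
f 14 15 16
f 14 16 4
f 15 1 17
f 15 17 16
f 16 17 18
f 16 18 4
f 17 1 19
f 17 19 18
f 18 19 20
f 18 20 4
f 19 1 21
f 19 21 20
f 20 21 22
f 20 22 4
f 21 1 23
f 21 23 22
f 22 23 24
f 22 24 4
f 23 1 25
f 23 25 24
f 24 25 26
f 24 26 4
f 25 1 27
f 25 27 26
f 26 27 28
f 26 28 4
f 27 1 29
f 27 29 28
f 28 29 30
f 28 30 4
f 29 1 2
f 29 2 30
f 30 2 3
f 30 3 4
f 32 34 31
f 35 32 31
f 31 34 33
f 33 35 31
f 32 38 34
f 36 32 35
f 36 38 32
f 34 38 33
f 37 35 33
f 33 38 37
f 37 36 35
f 38 36 37



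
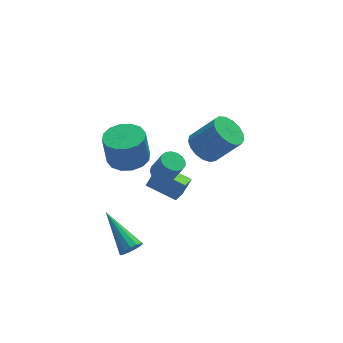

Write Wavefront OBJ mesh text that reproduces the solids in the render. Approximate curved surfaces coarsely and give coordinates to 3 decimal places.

v 0.855 -0.066 -0.993
v 1.465 0.475 -1.323
v 2.515 0.088 -0.017
v 1.905 -0.454 0.313
v 1.239 0.722 -1.067
v 2.289 0.335 0.239
v 0.924 0.788 -0.795
v 1.974 0.401 0.511
v 0.594 0.659 -0.568
v 1.644 0.271 0.738
v 0.324 0.363 -0.439
v 1.373 -0.024 0.868
v 0.175 -0.031 -0.436
v 1.225 -0.419 0.87
v 0.182 -0.433 -0.561
v 1.232 -0.821 0.745
v 0.343 -0.751 -0.785
v 1.393 -1.139 0.521
v 0.622 -0.912 -1.057
v 1.672 -1.3 0.249
v 0.954 -0.88 -1.314
v 2.004 -1.267 -0.008
v 1.263 -0.661 -1.498
v 2.313 -1.048 -0.191
v 1.479 -0.305 -1.566
v 2.529 -0.693 -0.259
v 1.552 0.105 -1.503
v 2.602 -0.283 -0.196
v -0.657 -1.131 -3.451
v -1.794 -0.2 -2.991
v -0.127 -0.233 -3.958
v -1.264 0.698 -3.498
v -0.196 -0.958 -2.662
v -1.333 -0.027 -2.202
v 0.334 -0.06 -3.169
v -0.803 0.871 -2.709
v -3.07 -2.637 1.456
v -2.258 -2.216 1.557
v -2.439 -2.221 3.025
v -3.25 -2.643 2.924
v -2.576 -1.864 1.519
v -2.757 -1.869 2.988
v -3.027 -1.718 1.464
v -3.207 -1.724 2.933
v -3.489 -1.82 1.407
v -3.669 -1.825 2.876
v -3.838 -2.14 1.363
v -4.018 -2.145 2.832
v -3.982 -2.594 1.344
v -4.162 -2.599 2.813
v -3.881 -3.059 1.355
v -4.062 -3.064 2.823
v -3.563 -3.411 1.392
v -3.744 -3.416 2.861
v -3.113 -3.556 1.447
v -3.293 -3.562 2.916
v -2.651 -3.455 1.504
v -2.831 -3.46 2.973
v -2.302 -3.135 1.548
v -2.482 -3.14 3.017
v -2.158 -2.681 1.567
v -2.338 -2.686 3.036
v -3.287 -3.874 -3.681
v -3.031 -3.538 -4.064
v -3.993 -2.106 -2.599
v -3.329 -3.589 -4.173
v -3.613 -3.732 -4.126
v -3.793 -3.919 -3.938
v -3.813 -4.092 -3.668
v -3.666 -4.196 -3.403
v -3.398 -4.198 -3.225
v -3.095 -4.096 -3.193
v -2.853 -3.925 -3.315
v -2.748 -3.737 -3.554
v -2.815 -3.593 -3.833
v -1.36 -1.542 -0.987
v -1.044 -1.956 -1.242
v -0.645 -2.313 -0.168
v -0.96 -1.898 0.087
v -0.873 -1.738 -1.233
v -0.473 -2.094 -0.159
v -0.813 -1.475 -1.168
v -0.413 -1.831 -0.094
v -0.878 -1.227 -1.062
v -0.479 -1.583 0.012
v -1.054 -1.051 -0.938
v -0.655 -1.408 0.136
v -1.3 -0.988 -0.826
v -0.9 -1.344 0.248
v -1.559 -1.051 -0.75
v -1.16 -1.408 0.324
v -1.773 -1.227 -0.729
v -1.374 -1.584 0.345
v -1.892 -1.475 -0.767
v -1.493 -1.831 0.307
v -1.889 -1.738 -0.855
v -1.49 -2.095 0.219
v -1.765 -1.956 -0.974
v -1.366 -2.313 0.1
v -1.548 -2.08 -1.095
v -1.149 -2.436 -0.021
v -1.288 -2.08 -1.192
v -0.888 -2.436 -0.118
f 2 1 5
f 2 5 3
f 3 5 6
f 3 6 4
f 5 1 7
f 5 7 6
f 6 7 8
f 6 8 4
f 7 1 9
f 7 9 8
f 8 9 10
f 8 10 4
f 9 1 11
f 9 11 10
f 10 11 12
f 10 12 4
f 11 1 13
f 11 13 12
f 12 13 14
f 12 14 4
f 13 1 15
f 13 15 14
f 14 15 16
f 14 16 4
f 15 1 17
f 15 17 16
f 16 17 18
f 16 18 4
f 17 1 19
f 17 19 18
f 18 19 20
f 18 20 4
f 19 1 21
f 19 21 20
f 20 21 22
f 20 22 4
f 21 1 23
f 21 23 22
f 22 23 24
f 22 24 4
f 23 1 25
f 23 25 24
f 24 25 26
f 24 26 4
f 25 1 27
f 25 27 26
f 26 27 28
f 26 28 4
f 27 1 2
f 27 2 28
f 28 2 3
f 28 3 4
f 30 32 29
f 33 30 29
f 29 32 31
f 31 33 29
f 30 36 32
f 34 30 33
f 34 36 30
f 32 36 31
f 35 33 31
f 31 36 35
f 35 34 33
f 36 34 35
f 38 37 41
f 38 41 39
f 39 41 42
f 39 42 40
f 41 37 43
f 41 43 42
f 42 43 44
f 42 44 40
f 43 37 45
f 43 45 44
f 44 45 46
f 44 46 40
f 45 37 47
f 45 47 46
f 46 47 48
f 46 48 40
f 47 37 49
f 47 49 48
f 48 49 50
f 48 50 40
f 49 37 51
f 49 51 50
f 50 51 52
f 50 52 40
f 51 37 53
f 51 53 52
f 52 53 54
f 52 54 40
f 53 37 55
f 53 55 54
f 54 55 56
f 54 56 40
f 55 37 57
f 55 57 56
f 56 57 58
f 56 58 40
f 57 37 59
f 57 59 58
f 58 59 60
f 58 60 40
f 59 37 61
f 59 61 60
f 60 61 62
f 60 62 40
f 61 37 38
f 61 38 62
f 62 38 39
f 62 39 40
f 64 63 66
f 64 66 65
f 66 63 67
f 66 67 65
f 67 63 68
f 67 68 65
f 68 63 69
f 68 69 65
f 69 63 70
f 69 70 65
f 70 63 71
f 70 71 65
f 71 63 72
f 71 72 65
f 72 63 73
f 72 73 65
f 73 63 74
f 73 74 65
f 74 63 75
f 74 75 65
f 75 63 64
f 75 64 65
f 77 76 80
f 77 80 78
f 78 80 81
f 78 81 79
f 80 76 82
f 80 82 81
f 81 82 83
f 81 83 79
f 82 76 84
f 82 84 83
f 83 84 85
f 83 85 79
f 84 76 86
f 84 86 85
f 85 86 87
f 85 87 79
f 86 76 88
f 86 88 87
f 87 88 89
f 87 89 79
f 88 76 90
f 88 90 89
f 89 90 91
f 89 91 79
f 90 76 92
f 90 92 91
f 91 92 93
f 91 93 79
f 92 76 94
f 92 94 93
f 93 94 95
f 93 95 79
f 94 76 96
f 94 96 95
f 95 96 97
f 95 97 79
f 96 76 98
f 96 98 97
f 97 98 99
f 97 99 79
f 98 76 100
f 98 100 99
f 99 100 101
f 99 101 79
f 100 76 102
f 100 102 101
f 101 102 103
f 101 103 79
f 102 76 77
f 102 77 103
f 103 77 78
f 103 78 79



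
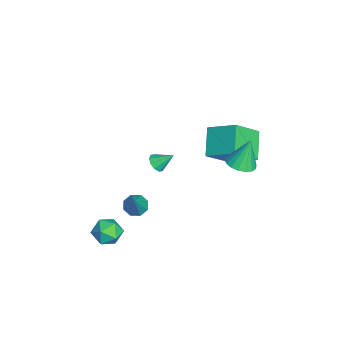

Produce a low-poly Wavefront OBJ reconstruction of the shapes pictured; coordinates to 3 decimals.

v -3.9 -1.395 -1.442
v -3.595 -1.062 -1.881
v -3.78 -0.445 -0.638
v -3.975 -0.985 -1.915
v -4.327 -1.065 -1.768
v -4.515 -1.271 -1.496
v -4.469 -1.524 -1.204
v -4.205 -1.728 -1.003
v -3.825 -1.804 -0.969
v -3.474 -1.725 -1.116
v -3.285 -1.519 -1.388
v -3.331 -1.265 -1.68
v 0.51 -3.048 -3.323
v 1.371 -3.437 -3.173
v -0.111 -4.463 -3.427
v 0.75 -4.852 -3.277
v 0.306 -4.385 -2.569
v 0.689 -3.511 -2.505
v 0.571 -4.389 -4.095
v 0.954 -3.515 -4.031
v 1.409 -4.266 -3.65
v 1.245 -4.263 -2.707
v 0.015 -3.637 -3.893
v -0.149 -3.634 -2.95
v -1.88 -2.507 -3.38
v -1.353 -2.227 -3.8
v -0.68 -2.513 -1.88
v -1.661 -1.833 -3.552
v -2.097 -1.833 -3.203
v -2.406 -2.228 -2.958
v -2.407 -2.787 -2.959
v -2.099 -3.182 -3.207
v -1.663 -3.181 -3.556
v -1.353 -2.786 -3.802
v -4.07 2.632 -1.451
v -5.613 2.714 -0.311
v -3.299 4.201 -0.52
v -4.843 4.283 0.619
v -3.097 1.317 -0.039
v -4.641 1.399 1.1
v -2.327 2.886 0.891
v -3.87 2.968 2.031
v -0.08 3.17 2.159
v 0.764 3.414 2.205
v -0.32 3.67 3.881
v 0.566 3.762 2.076
v 0.219 3.975 1.966
v -0.196 4.003 1.901
v -0.584 3.841 1.894
v -0.857 3.525 1.948
v -0.952 3.127 2.05
v -0.848 2.739 2.177
v -0.567 2.45 2.3
v -0.175 2.326 2.39
v 0.239 2.395 2.428
v 0.58 2.642 2.404
v 0.769 3.009 2.323
f 2 1 4
f 2 4 3
f 4 1 5
f 4 5 3
f 5 1 6
f 5 6 3
f 6 1 7
f 6 7 3
f 7 1 8
f 7 8 3
f 8 1 9
f 8 9 3
f 9 1 10
f 9 10 3
f 10 1 11
f 10 11 3
f 11 1 12
f 11 12 3
f 12 1 2
f 12 2 3
f 13 24 18
f 13 18 14
f 13 14 20
f 13 20 23
f 13 23 24
f 14 18 22
f 18 24 17
f 24 23 15
f 23 20 19
f 20 14 21
f 16 22 17
f 16 17 15
f 16 15 19
f 16 19 21
f 16 21 22
f 17 22 18
f 15 17 24
f 19 15 23
f 21 19 20
f 22 21 14
f 26 25 28
f 26 28 27
f 28 25 29
f 28 29 27
f 29 25 30
f 29 30 27
f 30 25 31
f 30 31 27
f 31 25 32
f 31 32 27
f 32 25 33
f 32 33 27
f 33 25 34
f 33 34 27
f 34 25 26
f 34 26 27
f 36 38 35
f 39 36 35
f 35 38 37
f 37 39 35
f 36 42 38
f 40 36 39
f 40 42 36
f 38 42 37
f 41 39 37
f 37 42 41
f 41 40 39
f 42 40 41
f 44 43 46
f 44 46 45
f 46 43 47
f 46 47 45
f 47 43 48
f 47 48 45
f 48 43 49
f 48 49 45
f 49 43 50
f 49 50 45
f 50 43 51
f 50 51 45
f 51 43 52
f 51 52 45
f 52 43 53
f 52 53 45
f 53 43 54
f 53 54 45
f 54 43 55
f 54 55 45
f 55 43 56
f 55 56 45
f 56 43 57
f 56 57 45
f 57 43 44
f 57 44 45



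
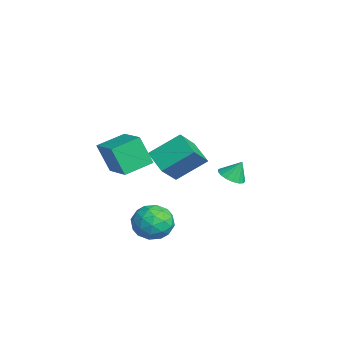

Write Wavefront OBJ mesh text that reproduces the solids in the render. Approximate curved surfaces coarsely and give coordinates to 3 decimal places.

v 0.82 -3.404 2.306
v 0.444 -3.926 3.749
v 0.381 -2.072 2.674
v 0.005 -2.594 4.117
v 2.435 -3.026 2.863
v 2.059 -3.548 4.306
v 1.996 -1.694 3.231
v 1.62 -2.216 4.674
v -2.892 3.013 -0.737
v -2.172 2.891 -0.738
v -2.808 3.507 0.197
v -2.205 3.2 -0.898
v -2.396 3.466 -1.022
v -2.7 3.628 -1.08
v -3.048 3.649 -1.06
v -3.36 3.524 -0.965
v -3.566 3.282 -0.819
v -3.617 2.979 -0.653
v -3.502 2.683 -0.507
v -3.247 2.463 -0.414
v -2.911 2.369 -0.394
v -2.571 2.422 -0.453
v -2.304 2.611 -0.577
v 1.831 -1.334 -1.715
v 2.375 -1.922 -1.05
v 0.525 -1.338 -0.65
v 1.069 -1.926 0.015
v 1.346 -0.936 -0.152
v 2.153 -0.934 -0.809
v 0.747 -2.326 -0.891
v 1.554 -2.324 -1.548
v 1.705 -2.535 -0.54
v 2.075 -1.676 -0.084
v 0.825 -1.584 -1.616
v 1.195 -0.725 -1.16
v 2.217 -1.628 -1.476
v 0.683 -1.632 -0.224
v 0.845 -1.051 -0.322
v 1.165 -1.396 0.069
v 2.087 -1.047 -1.334
v 2.406 -1.392 -0.944
v 1.802 -0.813 -0.416
v 0.494 -1.868 -0.756
v 0.813 -2.213 -0.366
v 1.735 -1.864 -1.769
v 2.055 -2.209 -1.378
v 1.098 -2.447 -1.284
v 2.143 -2.334 -0.785
v 1.376 -2.336 -0.16
v 1.187 -2.571 -0.692
v 1.661 -2.57 -1.078
v 2.361 -1.829 -0.517
v 1.594 -1.831 0.109
v 1.756 -1.249 0.011
v 2.23 -1.248 -0.376
v 1.967 -2.189 -0.218
v 1.306 -1.429 -1.809
v 0.539 -1.431 -1.183
v 0.67 -2.012 -1.324
v 1.144 -2.011 -1.711
v 1.524 -0.924 -1.54
v 0.757 -0.926 -0.915
v 1.239 -0.69 -0.622
v 1.713 -0.689 -1.008
v 0.933 -1.071 -1.482
v -0.184 -0.229 0.832
v -1.308 -0.622 1.425
v -0.139 1.24 1.89
v -1.263 0.847 2.483
v 0.703 -1.067 1.957
v -0.421 -1.46 2.55
v 0.748 0.402 3.015
v -0.376 0.009 3.608
f 2 4 1
f 5 2 1
f 1 4 3
f 3 5 1
f 2 8 4
f 6 2 5
f 6 8 2
f 4 8 3
f 7 5 3
f 3 8 7
f 7 6 5
f 8 6 7
f 10 9 12
f 10 12 11
f 12 9 13
f 12 13 11
f 13 9 14
f 13 14 11
f 14 9 15
f 14 15 11
f 15 9 16
f 15 16 11
f 16 9 17
f 16 17 11
f 17 9 18
f 17 18 11
f 18 9 19
f 18 19 11
f 19 9 20
f 19 20 11
f 20 9 21
f 20 21 11
f 21 9 22
f 21 22 11
f 22 9 23
f 22 23 11
f 23 9 10
f 23 10 11
f 24 61 40
f 61 35 64
f 40 64 29
f 61 64 40
f 24 40 36
f 40 29 41
f 36 41 25
f 40 41 36
f 24 36 45
f 36 25 46
f 45 46 31
f 36 46 45
f 24 45 57
f 45 31 60
f 57 60 34
f 45 60 57
f 24 57 61
f 57 34 65
f 61 65 35
f 57 65 61
f 25 41 52
f 41 29 55
f 52 55 33
f 41 55 52
f 29 64 42
f 64 35 63
f 42 63 28
f 64 63 42
f 35 65 62
f 65 34 58
f 62 58 26
f 65 58 62
f 34 60 59
f 60 31 47
f 59 47 30
f 60 47 59
f 31 46 51
f 46 25 48
f 51 48 32
f 46 48 51
f 27 53 39
f 53 33 54
f 39 54 28
f 53 54 39
f 27 39 37
f 39 28 38
f 37 38 26
f 39 38 37
f 27 37 44
f 37 26 43
f 44 43 30
f 37 43 44
f 27 44 49
f 44 30 50
f 49 50 32
f 44 50 49
f 27 49 53
f 49 32 56
f 53 56 33
f 49 56 53
f 28 54 42
f 54 33 55
f 42 55 29
f 54 55 42
f 26 38 62
f 38 28 63
f 62 63 35
f 38 63 62
f 30 43 59
f 43 26 58
f 59 58 34
f 43 58 59
f 32 50 51
f 50 30 47
f 51 47 31
f 50 47 51
f 33 56 52
f 56 32 48
f 52 48 25
f 56 48 52
f 67 69 66
f 70 67 66
f 66 69 68
f 68 70 66
f 67 73 69
f 71 67 70
f 71 73 67
f 69 73 68
f 72 70 68
f 68 73 72
f 72 71 70
f 73 71 72



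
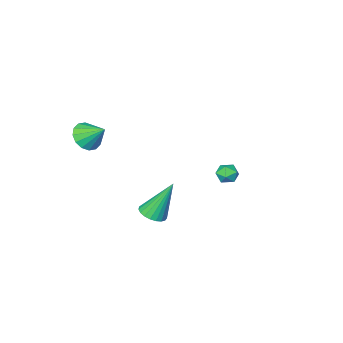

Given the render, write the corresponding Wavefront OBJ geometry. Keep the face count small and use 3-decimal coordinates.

v 2.937 1.246 -0.832
v 3.586 1.243 -0.569
v 2.163 1.734 1.092
v 3.556 1.52 -0.652
v 3.418 1.751 -0.766
v 3.198 1.893 -0.891
v 2.932 1.924 -1.006
v 2.667 1.838 -1.09
v 2.449 1.649 -1.13
v 2.316 1.391 -1.119
v 2.289 1.108 -1.058
v 2.375 0.848 -0.957
v 2.558 0.658 -0.835
v 2.807 0.569 -0.713
v 3.078 0.597 -0.611
v 3.325 0.738 -0.547
v 3.505 0.966 -0.532
v -3.519 -1.487 -2.666
v -3.069 -1.558 -2.216
v -3.871 -2.442 -2.464
v -3.421 -2.513 -2.014
v -3.903 -2.1 -1.922
v -3.686 -1.51 -2.047
v -3.254 -2.49 -2.633
v -3.037 -1.9 -2.758
v -2.905 -2.178 -2.195
v -3.306 -1.937 -1.756
v -3.634 -2.063 -2.924
v -4.035 -1.822 -2.485
v 2.962 -4.246 1.361
v 3.733 -4.251 1.719
v 2.578 -3.274 2.199
v 3.761 -3.958 1.392
v 3.575 -3.743 1.057
v 3.225 -3.662 0.803
v 2.804 -3.738 0.698
v 2.426 -3.95 0.772
v 2.191 -4.242 1.003
v 2.163 -4.535 1.33
v 2.349 -4.75 1.665
v 2.699 -4.831 1.919
v 3.119 -4.755 2.024
v 3.498 -4.543 1.95
f 2 1 4
f 2 4 3
f 4 1 5
f 4 5 3
f 5 1 6
f 5 6 3
f 6 1 7
f 6 7 3
f 7 1 8
f 7 8 3
f 8 1 9
f 8 9 3
f 9 1 10
f 9 10 3
f 10 1 11
f 10 11 3
f 11 1 12
f 11 12 3
f 12 1 13
f 12 13 3
f 13 1 14
f 13 14 3
f 14 1 15
f 14 15 3
f 15 1 16
f 15 16 3
f 16 1 17
f 16 17 3
f 17 1 2
f 17 2 3
f 18 29 23
f 18 23 19
f 18 19 25
f 18 25 28
f 18 28 29
f 19 23 27
f 23 29 22
f 29 28 20
f 28 25 24
f 25 19 26
f 21 27 22
f 21 22 20
f 21 20 24
f 21 24 26
f 21 26 27
f 22 27 23
f 20 22 29
f 24 20 28
f 26 24 25
f 27 26 19
f 31 30 33
f 31 33 32
f 33 30 34
f 33 34 32
f 34 30 35
f 34 35 32
f 35 30 36
f 35 36 32
f 36 30 37
f 36 37 32
f 37 30 38
f 37 38 32
f 38 30 39
f 38 39 32
f 39 30 40
f 39 40 32
f 40 30 41
f 40 41 32
f 41 30 42
f 41 42 32
f 42 30 43
f 42 43 32
f 43 30 31
f 43 31 32



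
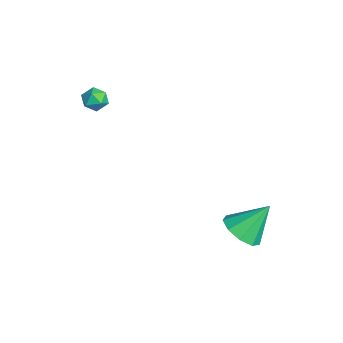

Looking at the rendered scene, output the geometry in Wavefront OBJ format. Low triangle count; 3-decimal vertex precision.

v 3.137 2.885 -3.39
v 4.133 2.575 -3.074
v 3.063 4.175 -1.89
v 4.183 3.14 -3.558
v 3.744 3.586 -3.963
v 3.021 3.704 -4.1
v 2.352 3.439 -3.905
v 2.05 2.915 -3.469
v 2.257 2.376 -2.996
v 2.876 2.076 -2.708
v 3.617 2.155 -2.739
v -2.804 -2.297 2.291
v -2.281 -2.289 2.762
v -2.399 -3.271 1.858
v -1.876 -3.263 2.329
v -2.538 -3.377 2.54
v -2.789 -2.776 2.807
v -1.891 -2.784 1.813
v -2.142 -2.183 2.08
v -1.717 -2.59 2.467
v -2.117 -2.957 2.916
v -2.563 -2.603 1.704
v -2.963 -2.97 2.153
f 2 1 4
f 2 4 3
f 4 1 5
f 4 5 3
f 5 1 6
f 5 6 3
f 6 1 7
f 6 7 3
f 7 1 8
f 7 8 3
f 8 1 9
f 8 9 3
f 9 1 10
f 9 10 3
f 10 1 11
f 10 11 3
f 11 1 2
f 11 2 3
f 12 23 17
f 12 17 13
f 12 13 19
f 12 19 22
f 12 22 23
f 13 17 21
f 17 23 16
f 23 22 14
f 22 19 18
f 19 13 20
f 15 21 16
f 15 16 14
f 15 14 18
f 15 18 20
f 15 20 21
f 16 21 17
f 14 16 23
f 18 14 22
f 20 18 19
f 21 20 13



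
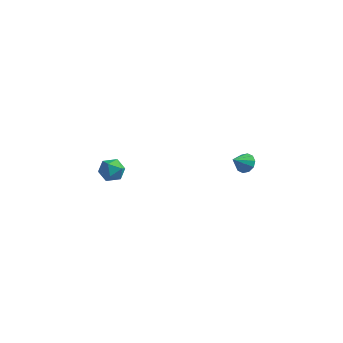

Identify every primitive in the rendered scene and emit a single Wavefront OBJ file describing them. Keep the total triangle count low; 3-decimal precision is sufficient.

v 3.511 3.343 2.612
v 4.006 3.347 2.913
v 3.129 2.657 3.248
v 3.79 3.597 3.052
v 3.466 3.749 3.023
v 3.16 3.746 2.837
v 2.988 3.589 2.564
v 3.015 3.338 2.31
v 3.232 3.089 2.171
v 3.555 2.936 2.201
v 3.861 2.939 2.387
v 4.033 3.096 2.659
v -4.028 3.453 0.445
v -3.685 3.94 -0.006
v -3.235 2.6 0.126
v -2.892 3.087 -0.325
v -2.853 3.172 0.416
v -3.343 3.7 0.613
v -3.577 2.84 -0.493
v -4.067 3.368 -0.296
v -3.407 3.561 -0.585
v -2.96 3.767 -0.024
v -3.96 2.773 0.144
v -3.513 2.979 0.705
f 2 1 4
f 2 4 3
f 4 1 5
f 4 5 3
f 5 1 6
f 5 6 3
f 6 1 7
f 6 7 3
f 7 1 8
f 7 8 3
f 8 1 9
f 8 9 3
f 9 1 10
f 9 10 3
f 10 1 11
f 10 11 3
f 11 1 12
f 11 12 3
f 12 1 2
f 12 2 3
f 13 24 18
f 13 18 14
f 13 14 20
f 13 20 23
f 13 23 24
f 14 18 22
f 18 24 17
f 24 23 15
f 23 20 19
f 20 14 21
f 16 22 17
f 16 17 15
f 16 15 19
f 16 19 21
f 16 21 22
f 17 22 18
f 15 17 24
f 19 15 23
f 21 19 20
f 22 21 14



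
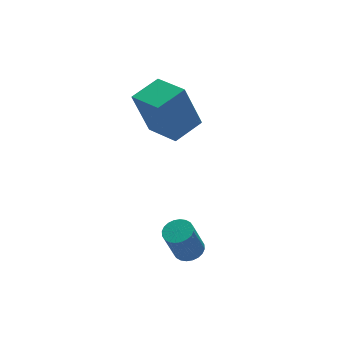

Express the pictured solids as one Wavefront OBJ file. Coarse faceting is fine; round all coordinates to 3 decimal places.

v 3.152 2.264 2.609
v 2.519 2.54 4.666
v 2.757 3.892 2.269
v 2.124 4.169 4.326
v 4.516 2.671 2.974
v 3.883 2.948 5.031
v 4.121 4.3 2.634
v 3.488 4.576 4.691
v 2.218 -0.835 -1.357
v 2.729 -0.518 -1.14
v 2.173 -0.647 0.355
v 1.662 -0.965 0.137
v 2.57 -0.33 -1.183
v 2.014 -0.46 0.312
v 2.357 -0.22 -1.252
v 1.801 -0.349 0.242
v 2.123 -0.203 -1.338
v 1.567 -0.332 0.157
v 1.904 -0.282 -1.426
v 1.348 -0.411 0.068
v 1.732 -0.446 -1.504
v 1.176 -0.575 -0.01
v 1.634 -0.669 -1.56
v 1.078 -0.798 -0.065
v 1.625 -0.917 -1.585
v 1.069 -1.046 -0.09
v 1.707 -1.153 -1.575
v 1.151 -1.282 -0.08
v 1.866 -1.34 -1.532
v 1.31 -1.47 -0.037
v 2.079 -1.451 -1.462
v 1.523 -1.58 0.032
v 2.313 -1.468 -1.377
v 1.757 -1.597 0.118
v 2.532 -1.389 -1.288
v 1.976 -1.518 0.206
v 2.704 -1.225 -1.21
v 2.148 -1.354 0.284
v 2.802 -1.002 -1.155
v 2.246 -1.131 0.34
v 2.811 -0.754 -1.13
v 2.255 -0.883 0.365
f 2 4 1
f 5 2 1
f 1 4 3
f 3 5 1
f 2 8 4
f 6 2 5
f 6 8 2
f 4 8 3
f 7 5 3
f 3 8 7
f 7 6 5
f 8 6 7
f 10 9 13
f 10 13 11
f 11 13 14
f 11 14 12
f 13 9 15
f 13 15 14
f 14 15 16
f 14 16 12
f 15 9 17
f 15 17 16
f 16 17 18
f 16 18 12
f 17 9 19
f 17 19 18
f 18 19 20
f 18 20 12
f 19 9 21
f 19 21 20
f 20 21 22
f 20 22 12
f 21 9 23
f 21 23 22
f 22 23 24
f 22 24 12
f 23 9 25
f 23 25 24
f 24 25 26
f 24 26 12
f 25 9 27
f 25 27 26
f 26 27 28
f 26 28 12
f 27 9 29
f 27 29 28
f 28 29 30
f 28 30 12
f 29 9 31
f 29 31 30
f 30 31 32
f 30 32 12
f 31 9 33
f 31 33 32
f 32 33 34
f 32 34 12
f 33 9 35
f 33 35 34
f 34 35 36
f 34 36 12
f 35 9 37
f 35 37 36
f 36 37 38
f 36 38 12
f 37 9 39
f 37 39 38
f 38 39 40
f 38 40 12
f 39 9 41
f 39 41 40
f 40 41 42
f 40 42 12
f 41 9 10
f 41 10 42
f 42 10 11
f 42 11 12



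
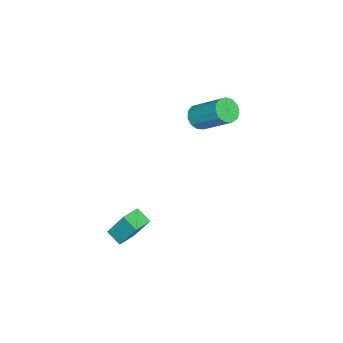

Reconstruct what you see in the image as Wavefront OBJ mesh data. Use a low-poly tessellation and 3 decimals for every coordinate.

v 1.609 -3.629 -3.098
v 1.621 -2.832 -1.699
v 1.878 -2.921 -3.505
v 1.89 -2.124 -2.106
v 2.53 -3.896 -2.954
v 2.542 -3.099 -1.555
v 2.799 -3.188 -3.361
v 2.811 -2.391 -1.962
v -3.962 -2.131 0.253
v -3.368 -1.994 -0.07
v -2.984 -0.512 1.264
v -3.578 -0.649 1.587
v -3.638 -1.772 -0.239
v -3.254 -0.29 1.094
v -4.011 -1.664 -0.252
v -3.627 -0.182 1.081
v -4.369 -1.704 -0.105
v -3.985 -0.222 1.229
v -4.597 -1.879 0.156
v -4.213 -0.397 1.49
v -4.624 -2.135 0.448
v -4.24 -0.653 1.781
v -4.44 -2.389 0.678
v -4.057 -0.907 2.011
v -4.105 -2.562 0.773
v -3.721 -1.08 2.106
v -3.724 -2.597 0.703
v -3.341 -1.115 2.036
v -3.419 -2.485 0.49
v -3.035 -1.003 1.824
v -3.286 -2.26 0.202
v -2.902 -0.778 1.536
f 2 4 1
f 5 2 1
f 1 4 3
f 3 5 1
f 2 8 4
f 6 2 5
f 6 8 2
f 4 8 3
f 7 5 3
f 3 8 7
f 7 6 5
f 8 6 7
f 10 9 13
f 10 13 11
f 11 13 14
f 11 14 12
f 13 9 15
f 13 15 14
f 14 15 16
f 14 16 12
f 15 9 17
f 15 17 16
f 16 17 18
f 16 18 12
f 17 9 19
f 17 19 18
f 18 19 20
f 18 20 12
f 19 9 21
f 19 21 20
f 20 21 22
f 20 22 12
f 21 9 23
f 21 23 22
f 22 23 24
f 22 24 12
f 23 9 25
f 23 25 24
f 24 25 26
f 24 26 12
f 25 9 27
f 25 27 26
f 26 27 28
f 26 28 12
f 27 9 29
f 27 29 28
f 28 29 30
f 28 30 12
f 29 9 31
f 29 31 30
f 30 31 32
f 30 32 12
f 31 9 10
f 31 10 32
f 32 10 11
f 32 11 12



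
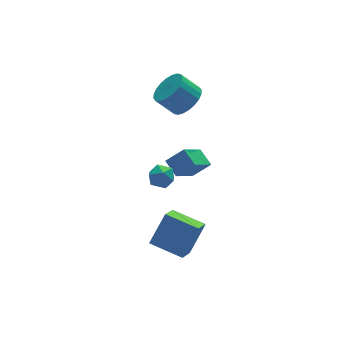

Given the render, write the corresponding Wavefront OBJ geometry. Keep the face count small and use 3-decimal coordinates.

v 0.617 1.518 2.556
v 1.387 1.728 3.072
v 0.633 2.211 4
v -0.137 2.002 3.484
v 1.344 2.04 2.875
v 0.59 2.523 3.804
v 1.191 2.272 2.63
v 0.437 2.755 3.559
v 0.951 2.389 2.374
v 0.197 2.872 3.302
v 0.659 2.374 2.145
v -0.095 2.857 3.073
v 0.361 2.229 1.979
v -0.392 2.712 2.907
v 0.103 1.975 1.9
v -0.651 2.458 2.829
v -0.078 1.652 1.922
v -0.832 2.135 2.85
v -0.153 1.309 2.04
v -0.907 1.792 2.968
v -0.11 0.997 2.236
v -0.864 1.48 3.165
v 0.043 0.765 2.481
v -0.711 1.248 3.41
v 0.283 0.648 2.738
v -0.471 1.131 3.666
v 0.575 0.663 2.967
v -0.179 1.146 3.895
v 0.872 0.808 3.133
v 0.119 1.291 4.061
v 1.131 1.062 3.211
v 0.377 1.545 4.14
v 1.312 1.385 3.19
v 0.558 1.868 4.118
v -3.265 -2.382 2.261
v -2.977 -2.588 2.858
v -2.963 -3.352 1.782
v -2.675 -3.558 2.379
v -3.365 -3.499 2.329
v -3.551 -2.899 2.625
v -2.389 -3.041 2.015
v -2.575 -2.441 2.311
v -2.435 -2.995 2.706
v -3.039 -3.278 2.9
v -2.901 -2.662 1.74
v -3.505 -2.945 1.934
v -1.813 -3.505 -3.614
v -2.702 -4.505 -2.565
v -2.839 -2.202 -3.242
v -3.728 -3.201 -2.193
v -0.772 -3.059 -2.307
v -1.661 -4.058 -1.258
v -1.798 -1.755 -1.935
v -2.687 -2.755 -0.886
v -0.721 0.025 -1.406
v -0.83 0.928 -0.967
v 0.571 0.8 -2.676
v 0.462 1.703 -2.237
v 0.138 -0.223 -0.683
v 0.029 0.68 -0.244
v 1.43 0.552 -1.953
v 1.321 1.455 -1.514
f 2 1 5
f 2 5 3
f 3 5 6
f 3 6 4
f 5 1 7
f 5 7 6
f 6 7 8
f 6 8 4
f 7 1 9
f 7 9 8
f 8 9 10
f 8 10 4
f 9 1 11
f 9 11 10
f 10 11 12
f 10 12 4
f 11 1 13
f 11 13 12
f 12 13 14
f 12 14 4
f 13 1 15
f 13 15 14
f 14 15 16
f 14 16 4
f 15 1 17
f 15 17 16
f 16 17 18
f 16 18 4
f 17 1 19
f 17 19 18
f 18 19 20
f 18 20 4
f 19 1 21
f 19 21 20
f 20 21 22
f 20 22 4
f 21 1 23
f 21 23 22
f 22 23 24
f 22 24 4
f 23 1 25
f 23 25 24
f 24 25 26
f 24 26 4
f 25 1 27
f 25 27 26
f 26 27 28
f 26 28 4
f 27 1 29
f 27 29 28
f 28 29 30
f 28 30 4
f 29 1 31
f 29 31 30
f 30 31 32
f 30 32 4
f 31 1 33
f 31 33 32
f 32 33 34
f 32 34 4
f 33 1 2
f 33 2 34
f 34 2 3
f 34 3 4
f 35 46 40
f 35 40 36
f 35 36 42
f 35 42 45
f 35 45 46
f 36 40 44
f 40 46 39
f 46 45 37
f 45 42 41
f 42 36 43
f 38 44 39
f 38 39 37
f 38 37 41
f 38 41 43
f 38 43 44
f 39 44 40
f 37 39 46
f 41 37 45
f 43 41 42
f 44 43 36
f 48 50 47
f 51 48 47
f 47 50 49
f 49 51 47
f 48 54 50
f 52 48 51
f 52 54 48
f 50 54 49
f 53 51 49
f 49 54 53
f 53 52 51
f 54 52 53
f 56 58 55
f 59 56 55
f 55 58 57
f 57 59 55
f 56 62 58
f 60 56 59
f 60 62 56
f 58 62 57
f 61 59 57
f 57 62 61
f 61 60 59
f 62 60 61



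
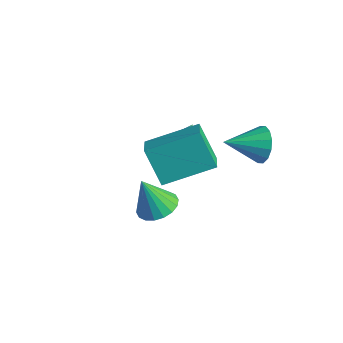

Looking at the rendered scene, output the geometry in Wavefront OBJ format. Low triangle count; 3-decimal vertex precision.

v -3.58 1.447 -2.338
v -3.2 1.921 -2.842
v -3.86 2.433 -1.622
v -3.485 1.925 -2.959
v -3.785 1.856 -2.982
v -4.053 1.725 -2.906
v -4.25 1.552 -2.744
v -4.344 1.363 -2.52
v -4.323 1.186 -2.268
v -4.188 1.049 -2.027
v -3.961 0.973 -1.833
v -3.676 0.969 -1.716
v -3.376 1.038 -1.694
v -3.108 1.168 -1.769
v -2.911 1.342 -1.931
v -2.816 1.531 -2.156
v -2.838 1.708 -2.407
v -2.973 1.844 -2.648
v -0.662 -1.713 -0.699
v -0.184 -2.224 -0.699
v -1.018 -2.047 0.539
v -0.025 -1.981 -0.588
v 0.008 -1.684 -0.498
v -0.092 -1.393 -0.449
v -0.305 -1.166 -0.449
v -0.589 -1.047 -0.498
v -0.887 -1.06 -0.588
v -1.141 -1.203 -0.699
v -1.3 -1.446 -0.81
v -1.332 -1.743 -0.899
v -1.232 -2.034 -0.949
v -1.019 -2.261 -0.949
v -0.735 -2.38 -0.899
v -0.437 -2.367 -0.81
v -0.666 2.599 -0.359
v -0.231 2.62 0.214
v -1.214 1.441 0.099
v -0.537 2.806 0.318
v -0.878 2.936 0.241
v -1.162 2.976 0.003
v -1.313 2.915 -0.332
v -1.291 2.769 -0.675
v -1.102 2.577 -0.932
v -0.796 2.392 -1.037
v -0.455 2.261 -0.959
v -0.171 2.222 -0.721
v -0.02 2.283 -0.386
v -0.042 2.429 -0.044
v -2.543 0.024 -1.817
v -3.362 -0.014 -0.597
v -1.657 1.565 -1.174
v -2.476 1.526 0.046
v -1.844 -0.566 -1.366
v -2.663 -0.605 -0.146
v -0.958 0.974 -0.723
v -1.777 0.936 0.497
f 2 1 4
f 2 4 3
f 4 1 5
f 4 5 3
f 5 1 6
f 5 6 3
f 6 1 7
f 6 7 3
f 7 1 8
f 7 8 3
f 8 1 9
f 8 9 3
f 9 1 10
f 9 10 3
f 10 1 11
f 10 11 3
f 11 1 12
f 11 12 3
f 12 1 13
f 12 13 3
f 13 1 14
f 13 14 3
f 14 1 15
f 14 15 3
f 15 1 16
f 15 16 3
f 16 1 17
f 16 17 3
f 17 1 18
f 17 18 3
f 18 1 2
f 18 2 3
f 20 19 22
f 20 22 21
f 22 19 23
f 22 23 21
f 23 19 24
f 23 24 21
f 24 19 25
f 24 25 21
f 25 19 26
f 25 26 21
f 26 19 27
f 26 27 21
f 27 19 28
f 27 28 21
f 28 19 29
f 28 29 21
f 29 19 30
f 29 30 21
f 30 19 31
f 30 31 21
f 31 19 32
f 31 32 21
f 32 19 33
f 32 33 21
f 33 19 34
f 33 34 21
f 34 19 20
f 34 20 21
f 36 35 38
f 36 38 37
f 38 35 39
f 38 39 37
f 39 35 40
f 39 40 37
f 40 35 41
f 40 41 37
f 41 35 42
f 41 42 37
f 42 35 43
f 42 43 37
f 43 35 44
f 43 44 37
f 44 35 45
f 44 45 37
f 45 35 46
f 45 46 37
f 46 35 47
f 46 47 37
f 47 35 48
f 47 48 37
f 48 35 36
f 48 36 37
f 50 52 49
f 53 50 49
f 49 52 51
f 51 53 49
f 50 56 52
f 54 50 53
f 54 56 50
f 52 56 51
f 55 53 51
f 51 56 55
f 55 54 53
f 56 54 55

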